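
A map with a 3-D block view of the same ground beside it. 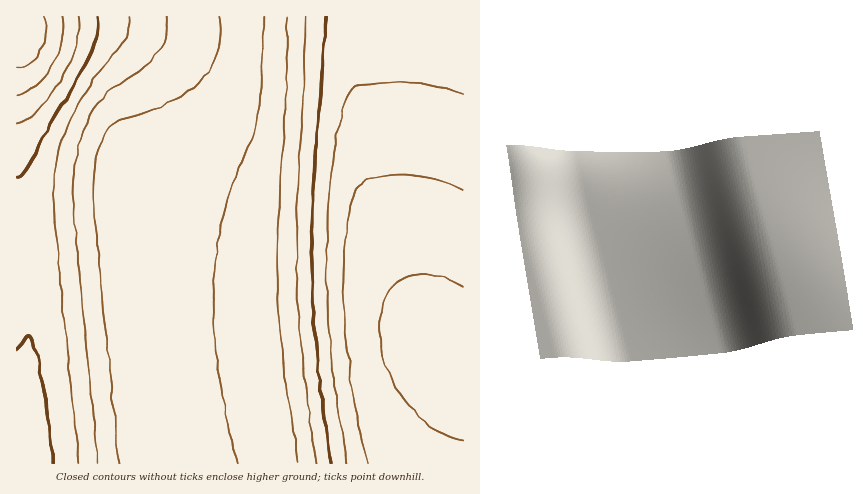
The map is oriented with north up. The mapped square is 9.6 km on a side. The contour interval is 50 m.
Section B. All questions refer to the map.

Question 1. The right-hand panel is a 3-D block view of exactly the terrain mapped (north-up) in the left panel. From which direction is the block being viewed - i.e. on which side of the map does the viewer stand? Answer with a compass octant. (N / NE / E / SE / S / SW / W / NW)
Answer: S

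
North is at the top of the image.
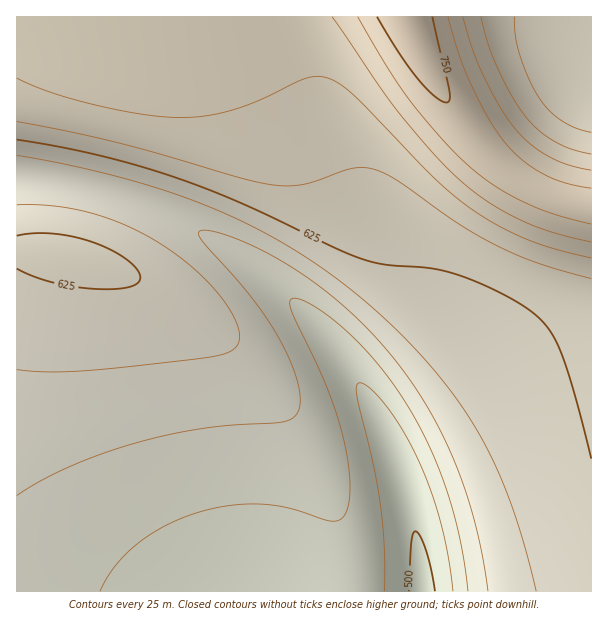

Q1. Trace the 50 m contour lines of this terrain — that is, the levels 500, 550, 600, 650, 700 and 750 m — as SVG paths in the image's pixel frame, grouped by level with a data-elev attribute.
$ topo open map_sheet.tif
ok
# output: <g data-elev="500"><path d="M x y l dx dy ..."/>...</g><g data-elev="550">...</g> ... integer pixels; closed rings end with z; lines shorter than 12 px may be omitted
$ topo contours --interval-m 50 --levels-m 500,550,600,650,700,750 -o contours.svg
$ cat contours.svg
<g data-elev="500"><path d="M409 591l2-49 2-8 3-3 4 5 6 15 9 40"/></g><g data-elev="550"><path d="M100 591l15-25 22-22 27-17 33-14 30-7 28-2 32 4 43 13 9-1 6-5 4-12 1-18-2-21-4-24-8-27-10-27-35-75-1-9 1-3 3-1 11 3 15 9 33 27 31 35 27 39 21 41 16 43 13 47 7 49"/></g><g data-elev="600"><path d="M17 370l28 2 36-1 126-14 16-3 10-4 5-6 2-8-2-9-5-12-19-27-28-26-33-23-33-16-33-11-34-6-36-1"/><path d="M17 155l53 10 56 14 44 13 43 16 40 19 38 21 36 24 35 27 35 31 31 33 28 35 20 31 19 35 15 36 13 42 13 49"/></g><g data-elev="650"><path d="M591 132l-16-4-14-8-12-9-10-13-11-20-9-25-4-18-1-18"/><path d="M17 121l99 21 123 35 33 8 15 1 13-1 15-4 36-12 12-2 11 2 22 11 62 43 39 23 42 17 52 16"/></g><g data-elev="700"><path d="M591 170l-24-5-18-8-18-12-15-16-16-22-18-35-10-24-9-31"/><path d="M332 17l67 96 36 43 27 26 29 22 31 17 30 11 39 10"/></g><g data-elev="750"><path d="M377 17l22 36 18 25 18 19 8 5 4 0 3-3-1-9-17-73"/></g>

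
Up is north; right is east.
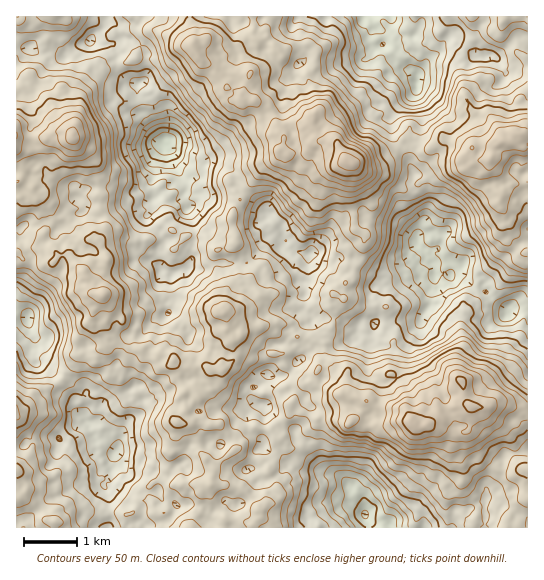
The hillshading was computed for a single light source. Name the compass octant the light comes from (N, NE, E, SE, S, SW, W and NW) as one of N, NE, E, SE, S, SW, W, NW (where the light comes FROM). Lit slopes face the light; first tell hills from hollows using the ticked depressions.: NW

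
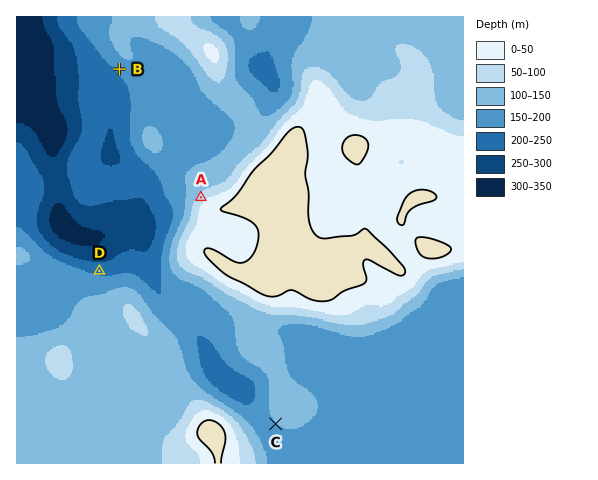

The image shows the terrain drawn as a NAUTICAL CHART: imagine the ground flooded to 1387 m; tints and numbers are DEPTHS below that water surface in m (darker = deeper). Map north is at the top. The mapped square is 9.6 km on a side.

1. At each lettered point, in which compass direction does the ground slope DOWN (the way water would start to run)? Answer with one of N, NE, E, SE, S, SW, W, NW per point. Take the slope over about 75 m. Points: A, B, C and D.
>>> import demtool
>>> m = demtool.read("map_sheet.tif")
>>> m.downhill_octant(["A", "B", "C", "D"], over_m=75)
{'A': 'NW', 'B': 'SW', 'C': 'SW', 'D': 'N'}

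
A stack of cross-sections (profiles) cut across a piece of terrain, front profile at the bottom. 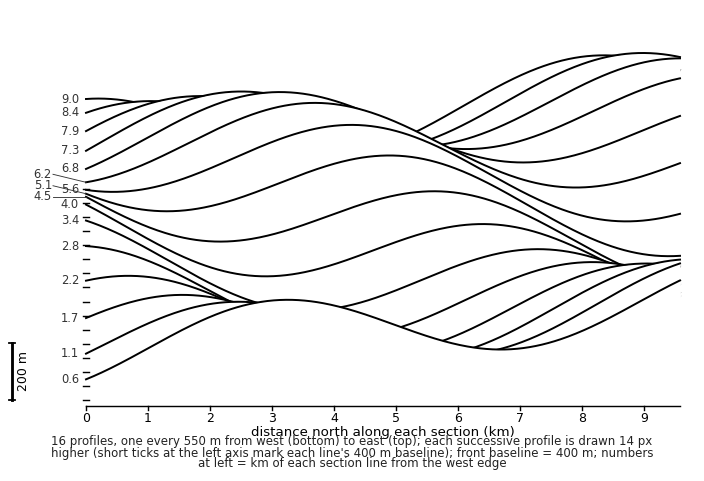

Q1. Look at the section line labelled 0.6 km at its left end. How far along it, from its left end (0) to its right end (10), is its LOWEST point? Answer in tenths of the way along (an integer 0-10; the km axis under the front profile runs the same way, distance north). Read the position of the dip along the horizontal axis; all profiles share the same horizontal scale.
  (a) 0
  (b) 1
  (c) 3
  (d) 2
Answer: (a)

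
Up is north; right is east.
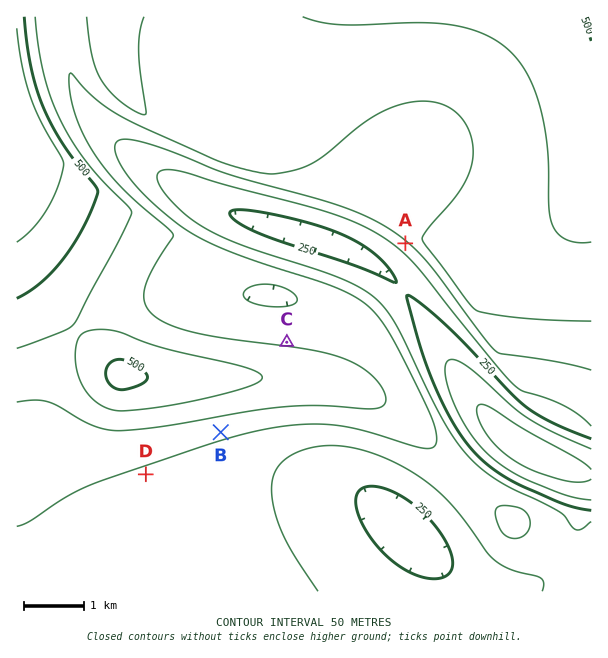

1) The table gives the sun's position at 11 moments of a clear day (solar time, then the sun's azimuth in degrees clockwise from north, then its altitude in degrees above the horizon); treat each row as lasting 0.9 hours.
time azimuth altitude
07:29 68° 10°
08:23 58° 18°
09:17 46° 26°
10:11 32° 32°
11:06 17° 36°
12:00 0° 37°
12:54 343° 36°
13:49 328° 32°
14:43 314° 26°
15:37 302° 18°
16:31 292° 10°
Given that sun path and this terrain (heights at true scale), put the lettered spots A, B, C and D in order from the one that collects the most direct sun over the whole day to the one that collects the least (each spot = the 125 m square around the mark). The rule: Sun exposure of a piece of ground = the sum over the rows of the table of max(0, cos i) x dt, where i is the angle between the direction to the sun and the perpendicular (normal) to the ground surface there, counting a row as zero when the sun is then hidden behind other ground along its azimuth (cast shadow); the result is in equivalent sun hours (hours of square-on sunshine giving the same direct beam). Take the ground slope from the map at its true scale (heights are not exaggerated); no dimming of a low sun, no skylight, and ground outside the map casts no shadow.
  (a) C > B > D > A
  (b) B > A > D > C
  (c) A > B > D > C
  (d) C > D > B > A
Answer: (d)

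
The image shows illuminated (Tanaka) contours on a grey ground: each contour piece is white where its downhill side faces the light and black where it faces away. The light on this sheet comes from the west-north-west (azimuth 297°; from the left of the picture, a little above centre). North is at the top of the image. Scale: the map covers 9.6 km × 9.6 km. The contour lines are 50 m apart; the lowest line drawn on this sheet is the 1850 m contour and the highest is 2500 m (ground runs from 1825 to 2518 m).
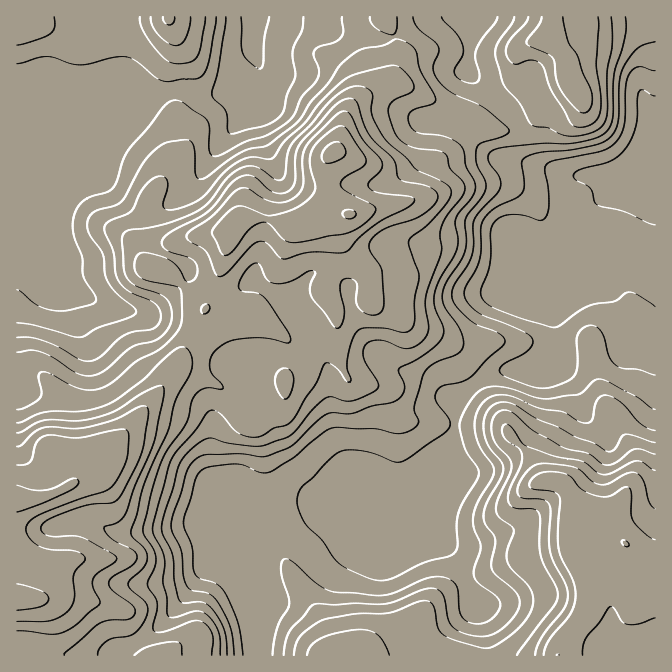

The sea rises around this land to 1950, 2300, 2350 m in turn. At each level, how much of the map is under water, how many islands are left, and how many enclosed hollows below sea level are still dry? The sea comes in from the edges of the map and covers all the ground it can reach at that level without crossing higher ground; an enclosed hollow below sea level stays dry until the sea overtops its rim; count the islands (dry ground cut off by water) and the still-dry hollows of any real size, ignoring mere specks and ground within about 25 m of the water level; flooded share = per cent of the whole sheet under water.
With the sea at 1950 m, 10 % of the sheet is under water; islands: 0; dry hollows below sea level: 0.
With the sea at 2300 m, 85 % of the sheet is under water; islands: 1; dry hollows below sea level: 0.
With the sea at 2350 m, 92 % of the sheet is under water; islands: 1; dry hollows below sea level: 0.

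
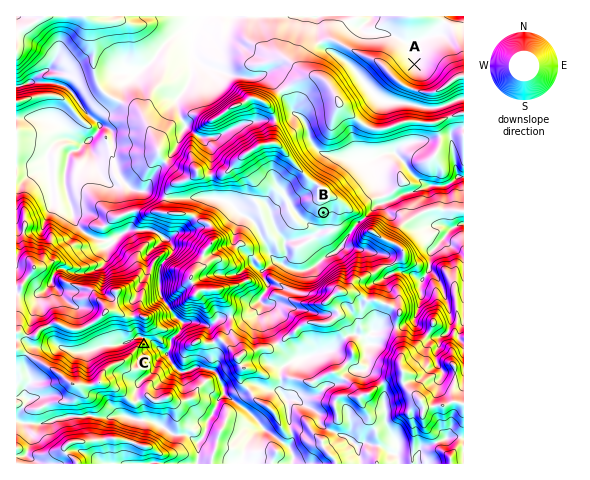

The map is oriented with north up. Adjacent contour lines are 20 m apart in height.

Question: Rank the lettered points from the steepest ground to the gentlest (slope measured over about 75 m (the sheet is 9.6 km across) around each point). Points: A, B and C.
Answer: C B A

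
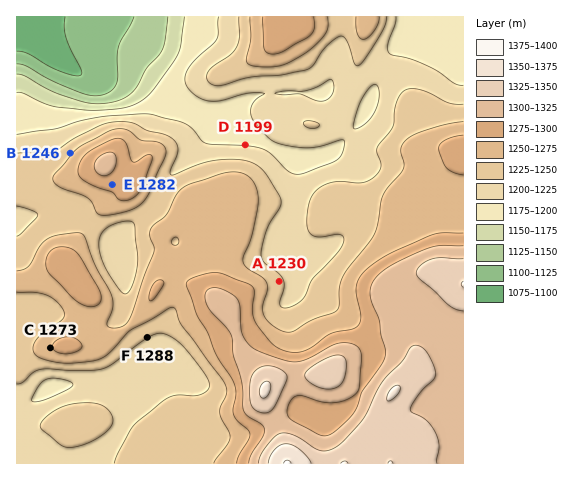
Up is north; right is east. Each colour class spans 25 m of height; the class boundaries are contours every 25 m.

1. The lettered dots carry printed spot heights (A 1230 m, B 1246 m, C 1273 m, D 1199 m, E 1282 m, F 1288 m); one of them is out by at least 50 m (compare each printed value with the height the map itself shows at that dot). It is F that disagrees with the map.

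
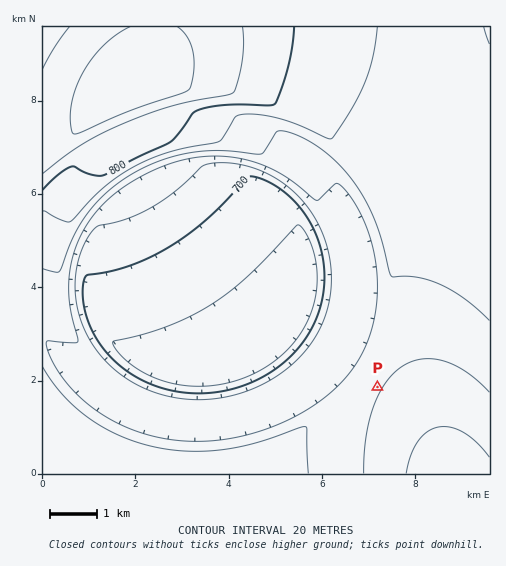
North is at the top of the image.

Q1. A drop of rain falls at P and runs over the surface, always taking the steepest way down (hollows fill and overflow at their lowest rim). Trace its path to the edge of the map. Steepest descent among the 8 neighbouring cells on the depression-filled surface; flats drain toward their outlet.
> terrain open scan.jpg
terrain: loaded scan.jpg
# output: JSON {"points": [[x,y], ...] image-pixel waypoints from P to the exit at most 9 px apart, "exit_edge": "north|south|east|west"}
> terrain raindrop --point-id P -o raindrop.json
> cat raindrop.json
{"points": [[377, 387], [387, 396], [396, 406], [405, 415], [415, 424], [424, 434], [433, 443], [440, 452], [444, 462], [446, 471], [447, 473]], "exit_edge": "south"}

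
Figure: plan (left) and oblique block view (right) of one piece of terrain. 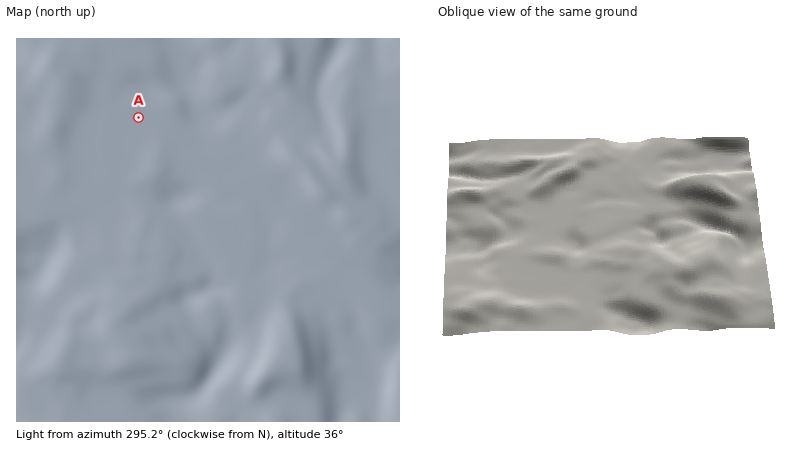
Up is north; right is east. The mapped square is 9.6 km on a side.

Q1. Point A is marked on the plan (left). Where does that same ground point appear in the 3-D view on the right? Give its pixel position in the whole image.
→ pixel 511 266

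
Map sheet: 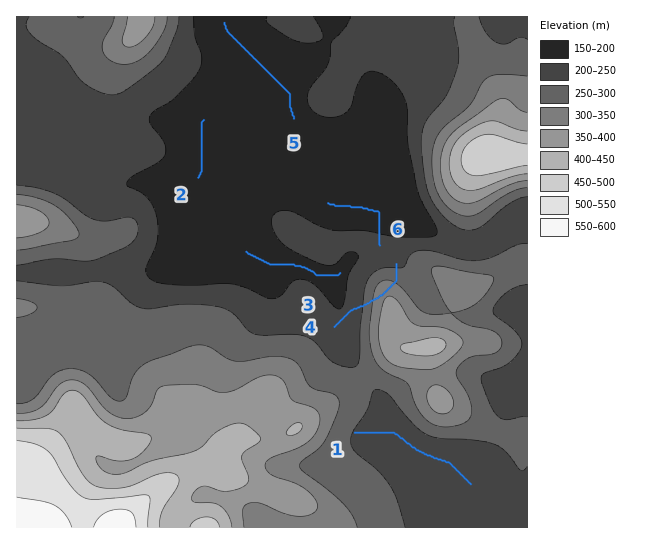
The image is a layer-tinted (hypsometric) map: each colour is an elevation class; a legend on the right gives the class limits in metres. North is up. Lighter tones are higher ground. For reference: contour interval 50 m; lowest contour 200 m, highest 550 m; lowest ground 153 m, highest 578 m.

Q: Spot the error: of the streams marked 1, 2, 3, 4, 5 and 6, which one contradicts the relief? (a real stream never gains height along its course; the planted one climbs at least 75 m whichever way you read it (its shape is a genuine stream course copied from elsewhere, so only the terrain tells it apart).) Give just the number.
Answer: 4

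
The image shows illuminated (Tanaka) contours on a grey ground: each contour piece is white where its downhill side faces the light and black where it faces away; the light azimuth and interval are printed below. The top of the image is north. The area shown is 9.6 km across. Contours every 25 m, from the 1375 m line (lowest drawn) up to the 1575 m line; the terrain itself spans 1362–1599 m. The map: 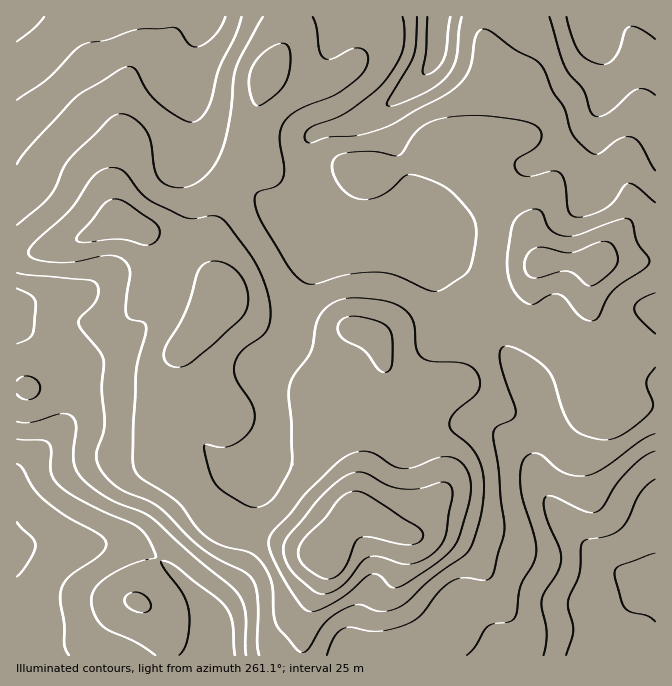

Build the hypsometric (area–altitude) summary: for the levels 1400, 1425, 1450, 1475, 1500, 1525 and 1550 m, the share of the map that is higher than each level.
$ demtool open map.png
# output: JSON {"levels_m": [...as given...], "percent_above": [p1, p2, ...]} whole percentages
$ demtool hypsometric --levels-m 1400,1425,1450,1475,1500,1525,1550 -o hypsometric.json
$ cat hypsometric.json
{"levels_m": [1400, 1425, 1450, 1475, 1500, 1525, 1550], "percent_above": [94, 86, 74, 51, 26, 8, 3]}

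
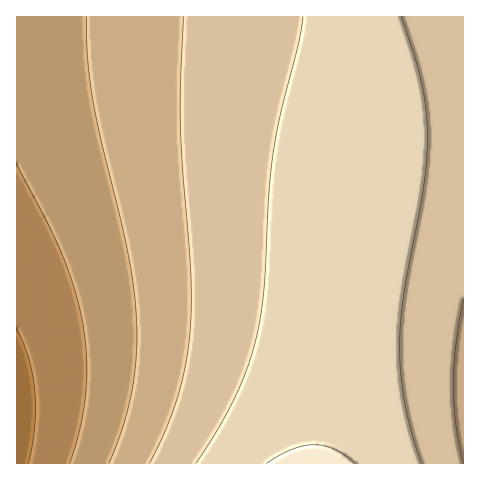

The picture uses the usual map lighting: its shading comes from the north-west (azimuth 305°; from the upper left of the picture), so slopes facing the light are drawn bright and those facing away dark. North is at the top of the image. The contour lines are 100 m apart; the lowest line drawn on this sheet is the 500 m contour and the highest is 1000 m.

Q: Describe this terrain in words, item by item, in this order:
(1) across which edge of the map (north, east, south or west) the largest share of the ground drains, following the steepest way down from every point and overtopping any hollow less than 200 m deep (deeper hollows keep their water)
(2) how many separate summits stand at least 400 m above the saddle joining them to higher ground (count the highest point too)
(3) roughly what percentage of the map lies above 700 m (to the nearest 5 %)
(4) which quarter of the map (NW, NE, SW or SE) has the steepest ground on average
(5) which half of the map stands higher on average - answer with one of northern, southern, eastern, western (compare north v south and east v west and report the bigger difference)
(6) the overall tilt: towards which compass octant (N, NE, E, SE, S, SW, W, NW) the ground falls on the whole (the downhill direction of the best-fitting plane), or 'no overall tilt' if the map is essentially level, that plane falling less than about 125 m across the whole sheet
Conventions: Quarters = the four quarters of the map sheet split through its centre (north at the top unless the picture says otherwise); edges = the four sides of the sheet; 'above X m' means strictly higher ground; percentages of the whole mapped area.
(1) Drainage is mainly to the west: more ground falls towards that edge than towards any other.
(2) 1 summit rises at least 400 m above its surroundings.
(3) About 80 % of the map lies above 700 m.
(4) The south-west quarter is the steepest part of the map.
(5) On average the eastern half of the map is the higher ground.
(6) The general tilt is down to the west (the land rises towards the east).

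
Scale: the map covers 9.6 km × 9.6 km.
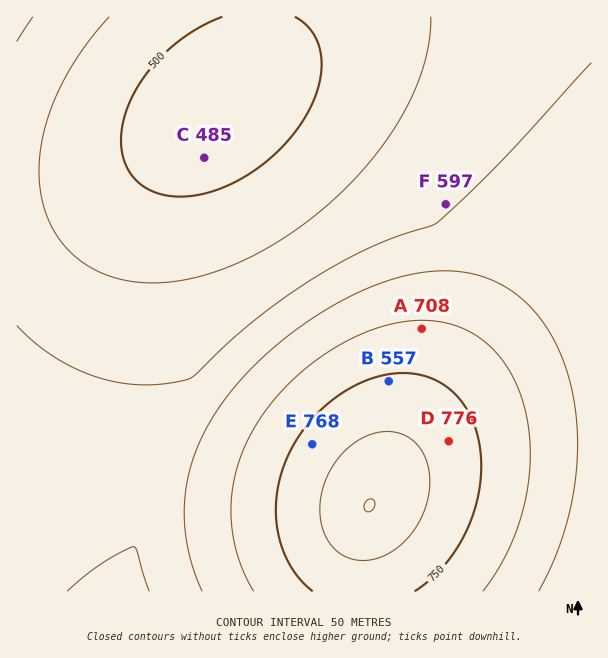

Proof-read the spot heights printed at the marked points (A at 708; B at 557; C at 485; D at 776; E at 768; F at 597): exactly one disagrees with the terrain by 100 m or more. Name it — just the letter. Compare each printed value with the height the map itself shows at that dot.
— B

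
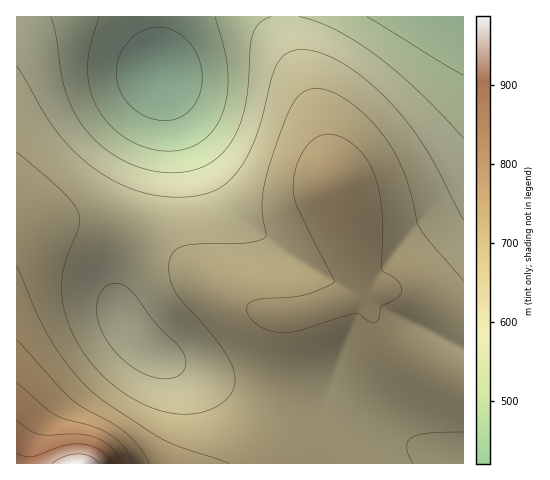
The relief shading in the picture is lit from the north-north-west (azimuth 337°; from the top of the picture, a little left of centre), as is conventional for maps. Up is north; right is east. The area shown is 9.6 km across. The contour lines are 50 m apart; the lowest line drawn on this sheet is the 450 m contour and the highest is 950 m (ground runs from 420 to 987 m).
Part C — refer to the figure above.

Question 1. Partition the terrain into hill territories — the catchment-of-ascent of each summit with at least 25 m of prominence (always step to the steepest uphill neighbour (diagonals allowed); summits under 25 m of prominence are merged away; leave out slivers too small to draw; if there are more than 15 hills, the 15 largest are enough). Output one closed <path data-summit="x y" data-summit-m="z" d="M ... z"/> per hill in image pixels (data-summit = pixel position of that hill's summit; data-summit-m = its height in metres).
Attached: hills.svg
<path data-summit="335 188" data-summit-m="745" d="M463 16l-304 0 2 92-3 19-15 68-19 56-6 29 1 31 13 24 12 12 14 10 58 24 32 8 37 6 42 1 5-2 28 22 31 19 46 20 26 8z"/><path data-summit="76 463" data-summit-m="987" d="M158 16l-142 1 0 446 447 1-72-29-31-19-28-22-5 2-42-1-37-6-32-8-58-24-14-10-12-12-13-24-1-31 6-29 19-56 15-68 3-43z"/>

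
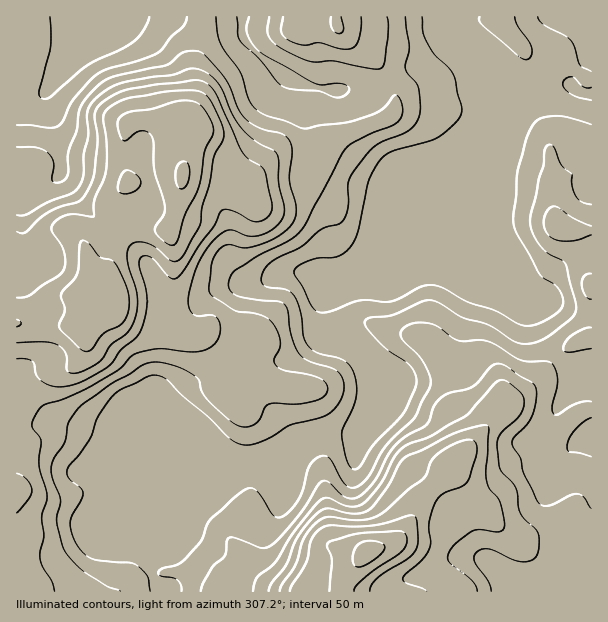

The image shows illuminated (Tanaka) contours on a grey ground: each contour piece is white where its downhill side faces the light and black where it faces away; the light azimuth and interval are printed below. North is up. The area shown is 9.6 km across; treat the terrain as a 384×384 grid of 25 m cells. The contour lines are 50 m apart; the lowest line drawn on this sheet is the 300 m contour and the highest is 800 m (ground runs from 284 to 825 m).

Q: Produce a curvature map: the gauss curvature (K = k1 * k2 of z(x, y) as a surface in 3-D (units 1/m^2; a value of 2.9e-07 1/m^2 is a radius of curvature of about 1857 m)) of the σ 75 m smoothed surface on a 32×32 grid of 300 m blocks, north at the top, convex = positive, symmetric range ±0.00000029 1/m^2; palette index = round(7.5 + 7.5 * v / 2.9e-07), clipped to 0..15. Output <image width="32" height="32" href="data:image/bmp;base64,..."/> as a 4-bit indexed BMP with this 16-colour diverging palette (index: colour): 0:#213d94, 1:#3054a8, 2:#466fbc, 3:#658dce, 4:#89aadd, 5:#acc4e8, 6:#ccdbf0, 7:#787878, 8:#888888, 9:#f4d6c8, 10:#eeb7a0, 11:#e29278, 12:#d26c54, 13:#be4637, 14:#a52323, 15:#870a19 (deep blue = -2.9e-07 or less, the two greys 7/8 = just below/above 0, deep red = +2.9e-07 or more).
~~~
<image width="32" height="32" href="data:image/bmp;base64,Qk12AgAAAAAAAHYAAAAoAAAAIAAAACAAAAABAAQAAAAAAAACAAATCwAAEwsAABAAAAAAAAAAlD0hAKhUMAC8b0YAzo1lAN2qiQDoxKwA8NvMAHh4eACIiIgAyNb0AKC37gB4kuIAVGzSADdGvgAjI6UAGQqHAHeHaIeIiHQ+hwTnd8pHd4d4d4d2dod2pid8hlZah3eId1qoeIh3eFbpX59FepeHiIeMiHeIi3d2/yhHaGWWdodmeId4h2d4izG1RDqXt4d3ykR3eIeHiJwg+VZUg2l5iHbpd3iId3d3ZP96d5dniodll3h4iHdXh2a4b1mseHd3d4d4iIiGeHhkh1d4u06HeGh3iId4mKl3dXeIRWQJV3iHVmqId3qXeJpXiYqGjad4ZXh6fJdoeGm+d4qBeaxVeIiJtml2Z4d1eEd6hndXZXiKtqZ1eIZ3c9hYd3h3Z2Vogz15M5bGbKiHd2qYaImoiXaIfLV3iFiJV3lomXhoirCGeXukVmeoh5l2mXeId3rMiJR4iQN4h3WYd4dmeHh3TYnGdb94rEaYh3d3d3iIhlI3eIQE+XxodmiHeHd3d3mWOcpZZ4dwf8Znh3iIh3Zv1aWAKHlDhnrUZ5iIiId3d3p33Hmmn2V4eXd4iIiHd3VomJp1d4yIeoiIeJiHeHeHd4g2dXh2Rjd1eGeod3eIiniHaImId+UmlHhWh2h3d3qHeXPvpnvoyoh4d6xYhndnh2lkeqecx5iYeJd5d4d3doiHh1Z3hWRnh2iXJ3h3d3eId4dXh4Mnd3d4dniHeIeId3h4iIl2WJOcaJaJeIiHh3eId4eIh2h2qk62d4d3h4l3"/>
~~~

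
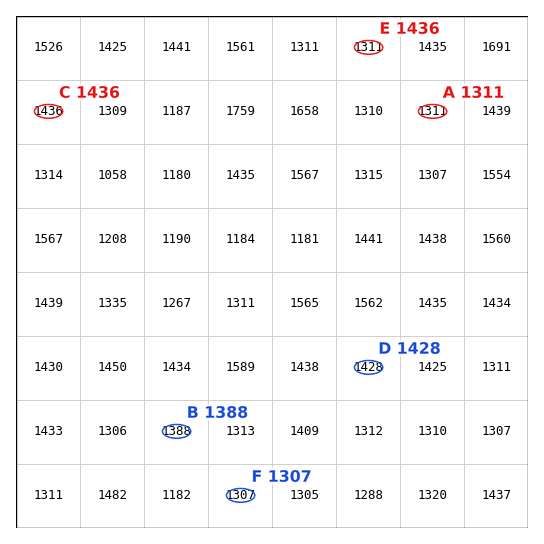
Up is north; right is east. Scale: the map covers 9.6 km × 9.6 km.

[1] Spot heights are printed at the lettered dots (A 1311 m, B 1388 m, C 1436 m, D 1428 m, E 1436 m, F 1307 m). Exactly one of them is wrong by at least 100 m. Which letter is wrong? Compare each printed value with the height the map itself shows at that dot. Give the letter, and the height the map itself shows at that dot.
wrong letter E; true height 1311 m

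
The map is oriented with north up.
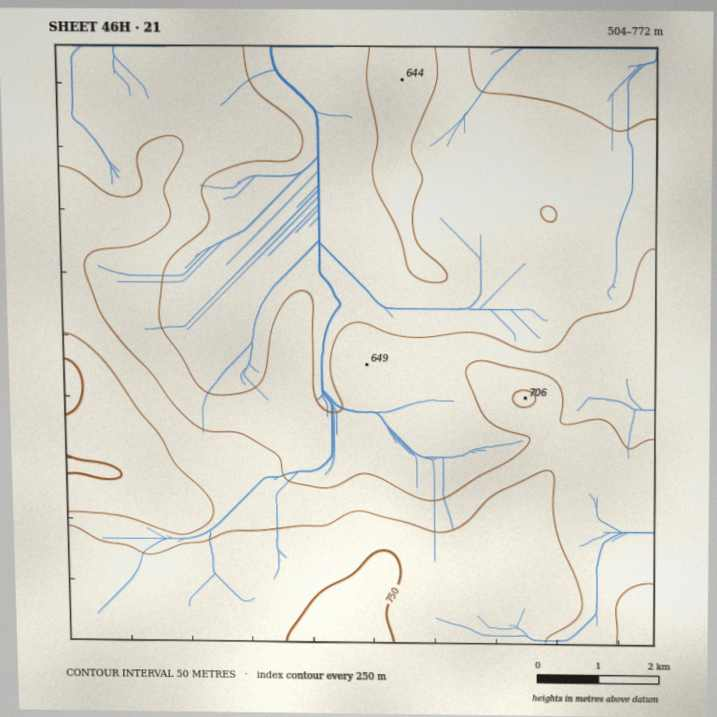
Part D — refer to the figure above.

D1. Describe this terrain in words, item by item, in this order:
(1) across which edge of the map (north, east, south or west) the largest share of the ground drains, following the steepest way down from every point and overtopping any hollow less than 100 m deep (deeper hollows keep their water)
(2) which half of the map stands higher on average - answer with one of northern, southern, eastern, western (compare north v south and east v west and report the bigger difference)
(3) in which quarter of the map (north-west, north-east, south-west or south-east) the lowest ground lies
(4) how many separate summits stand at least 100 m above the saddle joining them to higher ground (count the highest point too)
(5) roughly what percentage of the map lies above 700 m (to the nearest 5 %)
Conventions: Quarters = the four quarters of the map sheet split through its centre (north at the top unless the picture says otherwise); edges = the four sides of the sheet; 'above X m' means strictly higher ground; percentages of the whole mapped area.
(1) Most of the ground drains across the northern edge.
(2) Taken as a whole, the southern half is higher than the northern.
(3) The lowest point lies in the north-east quarter of the map.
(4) Counting only tops that stand 100 m proud, the map has 1 summit.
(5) Roughly 25 % of the ground is higher than 700 m.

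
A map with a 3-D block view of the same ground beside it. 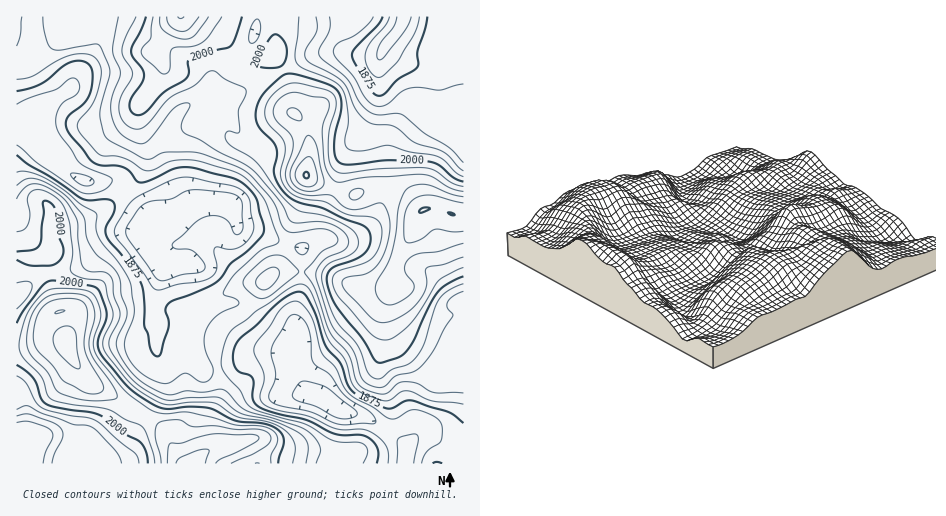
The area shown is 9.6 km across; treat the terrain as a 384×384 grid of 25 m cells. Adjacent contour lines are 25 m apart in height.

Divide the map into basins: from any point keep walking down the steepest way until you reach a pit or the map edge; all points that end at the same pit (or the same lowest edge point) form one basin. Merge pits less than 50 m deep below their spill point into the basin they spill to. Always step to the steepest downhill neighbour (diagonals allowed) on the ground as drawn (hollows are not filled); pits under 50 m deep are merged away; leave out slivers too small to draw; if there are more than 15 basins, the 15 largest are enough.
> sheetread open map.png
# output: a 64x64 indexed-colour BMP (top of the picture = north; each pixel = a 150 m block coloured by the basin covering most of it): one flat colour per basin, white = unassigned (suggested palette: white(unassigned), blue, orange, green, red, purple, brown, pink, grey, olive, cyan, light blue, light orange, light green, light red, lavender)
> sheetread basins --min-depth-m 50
<image width="64" height="64" href="data:image/bmp;base64,Qk12CAAAAAAAAHYAAAAoAAAAQAAAAEAAAAABAAQAAAAAAAAIAAATCwAAEwsAABAAAAAAAAAA////ALR3HwAOf/8ALKAsACgn1gC9Z5QAS1aMAMJ34wB/f38AIr28AM++FwDox64AeLv/AIrfmACWmP8A1bDFAERERERERERERERERBEiIiIiIiIiIiIiIiIiIiIiIiIiRERERERERERERERBERIiIiIiIiIiIiIiIiIiIiIiIiJERERERERERERERBERESIiIiIiIiIiIiIiIiIiIiIiIkREREREREREREREERERIiIiIiIiIiIiIiIiIiIiIiIiREREREREREREREEREREiIiIiIiIiIiIiIiIiIiIiIiJEREREREREREREERERESIiIiIiIiIiIiIiIiIiIiIiIkREREREREREREERERERIiIiIiIiIiIiIiIiIiIiIiIiRERERERERERBEREREREiIiIiIiIiIiIiIiIiIiIiIiJERERERERERBERERERERIiIiIiIiIiIiIiIiIiIiIiIkREREREREQREREREREREiIiIiIiIiIiIiIiIiIiIiIiREREREREQRERERERERESIiIiIiIiIiIiIiIiIiIiIiJEREREREERERERERERERIiIiIiIiIiIiIiIiIiIiIiIkREREREEREREREREREREiIiIiIiIiIiIiIiIiIiIiIiREREREERERERERERERESIiIiIiIiIiIiIiIiIiIiIiJEREREERERERERERERERIiIiIiIiIiIiIiIiIiIiIiIkREREQREREREREREREREiIiIiIiIiIiIiIiIiIiIiIiRERERBERERERERERERESIiIiIiIiIiIiIiIiIiIiIiIiIkRBERERERERERERERIiIiIiIiIiIiIiIiIiIiIiIiIiIiEREREREREREREREiIiIiIiIiIiIiIiIiIiIiIiIiIiERERERERERERERESIiIiIiIiIiIiIiIiIiIiIiIiIiERERERERERERERERESIiIiIiIiIiIiIiIiIiIiIiIiIhEREREREREREREREREiIiIiIiIiIiIiIiIiIiIiIiIiERERERERERERERERERIiIiIiIiIiIiIiIiIiIiIiIiIRERERERERERERERERESIiIiIiIiIiIiIiIiIiIiIiIREREREREREREREREREREiIiIiIiIiIiIiIiIiIiIiIhERERERERERERERERERESIiIiIiIiIiIiIiIiIiIiIiEREREREREREREREREREREiIiIiIiIiIiIiIiIiIiIiIRERERERERERERERERERERIiIiIiIiIiIiIiIiIiIiIhERERERERERERERERERERESIiIiIiIiIiIiIiIiIiIiERERERERERERERERERERERIiIiIiIiIiIiIiIiIiIiIREREREREREREREREREREREiIiIiIiIiIiIiIiIiIiIhERERERERERERERERERERERIiIiIiIiIiIiIiIiIiIiEREREREREREREREREREREREiIiIiIiIiIiIiIiIiIiIRERERERERERERERERERERESIiIiIiIiIiIiIiIiIiIhEREREREREREREREREREREREiIiIiIiIiIiIiIiIiIiERERERERERERERERERERERESIiIiIiIiIiIiIiIiIiIRERERERERERERERERERERERIiIiIiIiIiIiMjMzESERERERERERERERERERERERERESIiIiIiIiIiMzMzMRERERERERERERERERERERERERERIiIiIiIiIiMzMzMxEREREREREREREREREREREREREREiIjMzMyIjMzMzMzERERERERERERERERERERERERERERIzMzMzMzMzMzMzMRERERERERERERERERERERERERERMzMzMzMzMzMzMzMxERERERERERERERERERERERERESIjMzMzMzMzMzMzMzERERERERERERERERERERERERIiIiMzMzMzMzMzMzMzMRERERERERERERERERERERESIiIiIzMzMzMzMzMzMzMxEREREREREREREREREREREiIiIiIjMzMzMzMzMzMzMzEREREREREREREREREREREiIiIiIiMzMzMzMzMzMzMzMRERERERERERERERERERESIiIiIiIzMzMzMzMzMzMzMxERERERERERERERERERERIiIiIiIzMzMzMzMzMzMzMzEREREREREREREREREREREiIiIiIzMzMzMzMzMzMzMzMREREREREREREREREREREREREREzMzMzMzMzMzMzMzMxERERERERERERERERERERERERETMzMzMzMzMzMzMzMzERERERERERERERERERERERERERMzMzMzMzMzMzMzMzMREREREREREREREREREREREREREzMzMzMzMzMzMzMzMxERERERERERERERERERERERERETMzMzMzMzMzMzMzMzERERERERERERERERERERERERETMzMzMzMzMzMzMzMzMhERERERERERERERERERERERERMzMzMzMzMzMzMzMzMyIhEREREREREREREREREREzMRMzMzMzMzMzMzMzMzMzIiEREREREREREREREREREzMzMzMzMzMzMzMzMzMzMzMiIiERERERERERERERERETMzMzMzMzMzMzMzMzMzMzMyIiIhERERERERERERERETMzMzMzMzMzMzMzMzMzMzMzIiIiIiERERERERERERETMzMzMzMzMzMzMzMzMzMzMzMiIiIiIhEREREREREREzMzMzMzMzMzMzMzMzMzMzMzMyIiIiIiEREREREREREzMzMzMzMzMzMzMzMzMzMzMzMz"/>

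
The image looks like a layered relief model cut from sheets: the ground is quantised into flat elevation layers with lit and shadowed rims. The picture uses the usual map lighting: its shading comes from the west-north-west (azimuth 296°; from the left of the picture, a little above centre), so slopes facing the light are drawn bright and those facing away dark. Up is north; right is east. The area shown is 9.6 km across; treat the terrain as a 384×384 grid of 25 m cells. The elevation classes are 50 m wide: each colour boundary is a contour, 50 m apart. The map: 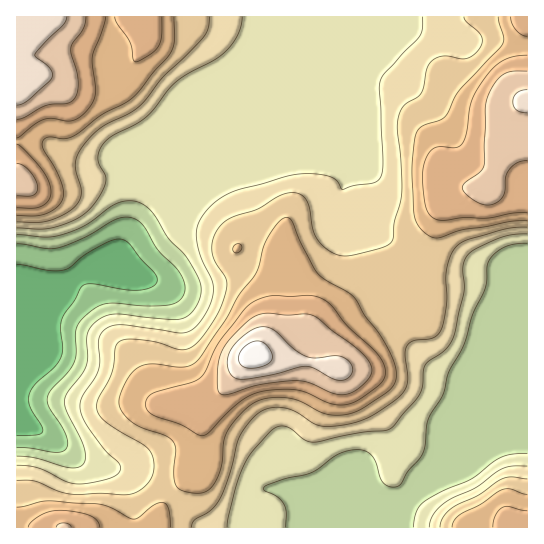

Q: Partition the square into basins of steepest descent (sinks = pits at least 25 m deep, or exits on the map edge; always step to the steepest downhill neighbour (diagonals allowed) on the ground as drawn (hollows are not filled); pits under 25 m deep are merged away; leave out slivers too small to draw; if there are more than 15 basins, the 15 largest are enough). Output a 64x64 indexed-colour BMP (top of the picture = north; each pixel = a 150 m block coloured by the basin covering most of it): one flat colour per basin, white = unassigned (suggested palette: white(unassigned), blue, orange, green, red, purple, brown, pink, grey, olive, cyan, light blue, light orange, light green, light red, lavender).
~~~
<image width="64" height="64" href="data:image/bmp;base64,Qk12CAAAAAAAAHYAAAAoAAAAQAAAAEAAAAABAAQAAAAAAAAIAAATCwAAEwsAABAAAAAAAAAA////ALR3HwAOf/8ALKAsACgn1gC9Z5QAS1aMAMJ34wB/f38AIr28AM++FwDox64AeLv/AIrfmACWmP8A1bDFABERERERERERESIiIiIiIiIiIiIiIiIiIiIiIiIiIiIiERERERERERERIiIiIiIiIiIiIiIiIiIiIiIiIiIiIiIREREREREREREiIiIiIiIiIiIiIiIiIiIiIiIiIiIiIhERERERERERERIiIiIiIiIiIiIiIiIiIiIiIiIiIiIiERERERERERERESIiIiIiIiIiIiIiIiIiIiIiIiIiIiIREREREREREREREiIiIiIiIiIiIiIiIiIiIiIiIiIiIhERERERERERERERIiIiIiIiIiIiIiIiIiIiIiIiIiIiERERERERERERERESIiIiIiIiIiIiIiIiIiIiIiIiIiIRERERERERERERERIiIiIiIiIiIiIiIiIiIiIiIiIiIhEREREREREREREREiIiIiIiIiIiIiIiIiIiIiIiIiIiERERERERERERERESIiIiIiIiIiIiIiIiIiIiIiIiIiIRERERERERERERERIiIiIiIiIiIiIiIiIiIiIiIiIiIhEREREREREREREREiIiIiIiIiIiIiIiIiIiIiIiIiIiERERERERERERERESIiIiIiIiIiIiIiIiIiIiIiIiIiIRERERERERERERERIiIiIiIiIiIiIiIiIiIiIiIiIiIhERERERERERERERESIiIiIiIiIiIiIiIiIiIiIiIiIiEREREREREREREREREiIiIiIiIiIiIiIiIiIiIiIiIiIRERERERERERERERERIiIiIiIiIiIiIiIiIiIiIiIiIhERERERERERERERERESIiIiIiIiIiIiIiIiIiIiIiIiEREREREREREREREREREiIiIiIiIiIiIiIiIiIiIiIiIRERERERERERERERERESIiIiIiIiIiIiIiIiIiIiIiIhERERERERERERERERERESERERIiIiIiIiIiIiIiIiIiEREREREREREREREREREREREREiIiIiIiIiIiIiIiIiIRERERERERERERERERERERERERIiIiIiIiIiIiIiIiIhEREREREREREREREREREREREREiIiIiIiIiIiIiIiIiERERERERERERERERERERERERERIiIiIiIiIiIiIiIiIRERERERERERERERERERERERERESIiIiIiIiIiIiIiIhERERERERERERERERERERERERERESIiIiIiIiIiIiIiEREREREREREREREREREREREREREREiIiIiIiIiIiIiIREREREREREREREREREREREREREREREiIiIiIiIiIiIhERERERERERERERERERERERERERERERIiIiIiIiIiIiERERERERERERERERERERERERERERERERESIiIiIiIiIREREREREREREREREREREREREREREREREREiIiIiIiIhERERERERERERERERERERERERERERERERERIiIiIiIiEREREREREREREREREREREREREREREREREREiIiIiIiIRERERERERERERERERERERERERERERERERESIiIiIiIhERERERERERERERERERERERERERERERERERIiIiIiIiERERERERERERERERERERERERERERERERERESIiIiIiIRERERERERERERERERERERERERERERERERERIiIiIiIhEREREREREREREREREREREREREREREREREREiIiIiIiERERERERERERERERERERERERERERERERERESIiIiIiIREREREREREREREREREREREREREREREREREREiIiIiIhEREREREREREREREREREREREREREREREREREREREiIiERERERERERERERERERERERERERERERERERERERESIiIREREREREREREREREREREREREREREREREREREREREiIhERERERERERERERERERERERERERERERERERERERESIiERERERERERERERERERERERERERERERERERERERERIiIREREREREREREREREREREREREREREREREREREREREiIhERERERERERERERERERERERERERERERERERERERERIiEREREREREREREREREREREREREREREREREREREREREiIRERERERERERERERERERERERERERERERERERERERERIhEREREREREREREREREREREREREREREREREREREREREiERERERERERERERERERERERERERERERERERERERERERIRERERERERERERERERERERERERERERERERERERERERERERERERERERERERERERERERERERERERERERERERERERERERERERERERERERERERERERERERERERERERERERERERERERERERERERERERERERERERERERERERERERERERERERERERERERERERERERERERERERERERERERERERERERERERERERERERERERERERERERERERERERERERERERERERERERERERERERERERERERERERERERERERERERERERERERERERERERERERERERERERERERERERERERERERERERERERERERERERERERERERERERERERERERERERERERERERERERERERERERERERERERERERERERERERERERERERERERERERERERERERERERERERERERERERERERERERERER"/>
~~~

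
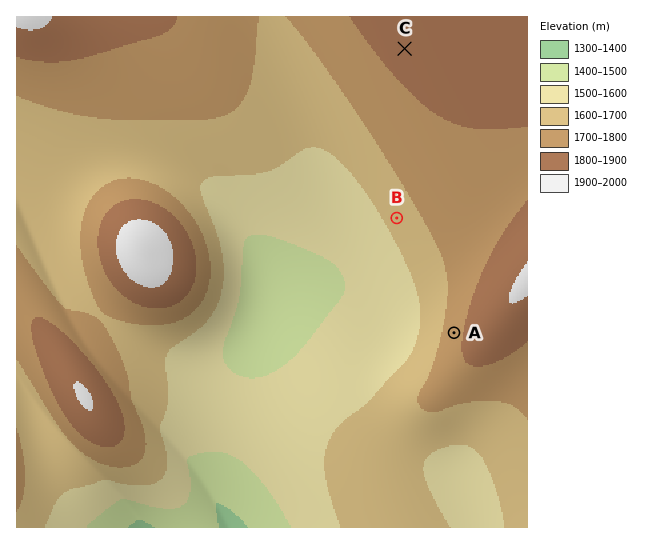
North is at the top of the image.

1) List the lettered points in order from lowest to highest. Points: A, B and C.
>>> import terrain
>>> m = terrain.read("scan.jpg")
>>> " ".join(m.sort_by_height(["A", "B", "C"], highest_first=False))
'B A C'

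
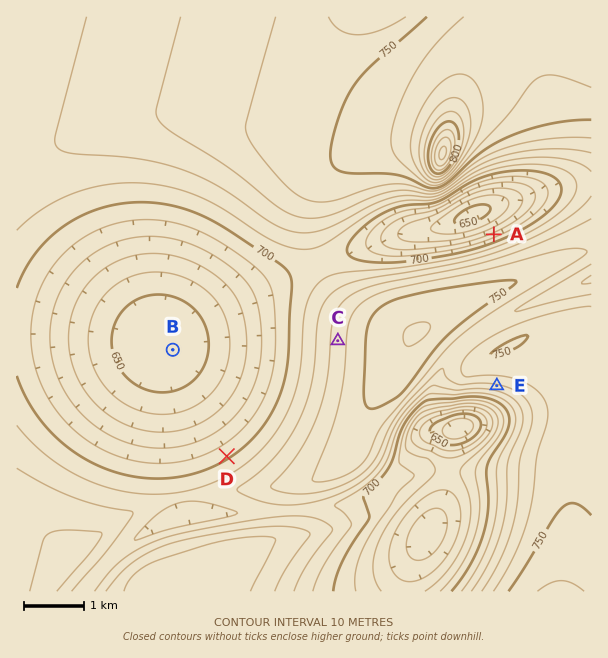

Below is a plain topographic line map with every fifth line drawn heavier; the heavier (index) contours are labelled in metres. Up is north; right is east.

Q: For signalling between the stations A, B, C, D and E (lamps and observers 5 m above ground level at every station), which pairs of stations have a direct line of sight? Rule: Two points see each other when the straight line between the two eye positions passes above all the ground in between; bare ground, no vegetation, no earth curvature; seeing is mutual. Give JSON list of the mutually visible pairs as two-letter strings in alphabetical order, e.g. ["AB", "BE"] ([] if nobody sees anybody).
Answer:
["BC", "BD", "CD"]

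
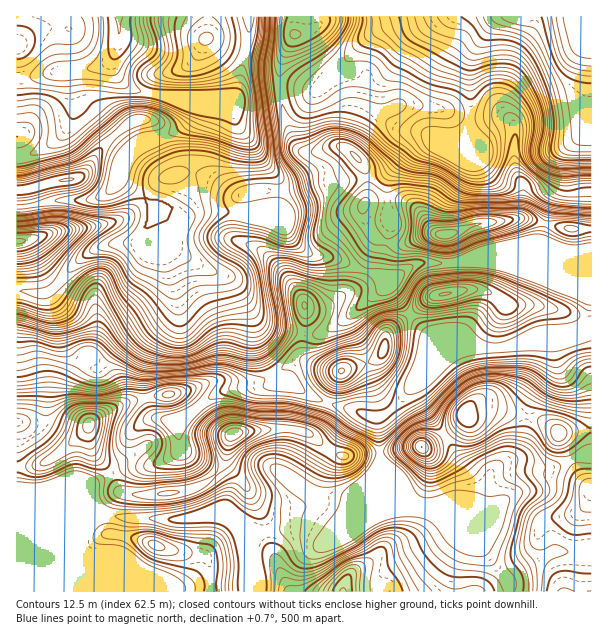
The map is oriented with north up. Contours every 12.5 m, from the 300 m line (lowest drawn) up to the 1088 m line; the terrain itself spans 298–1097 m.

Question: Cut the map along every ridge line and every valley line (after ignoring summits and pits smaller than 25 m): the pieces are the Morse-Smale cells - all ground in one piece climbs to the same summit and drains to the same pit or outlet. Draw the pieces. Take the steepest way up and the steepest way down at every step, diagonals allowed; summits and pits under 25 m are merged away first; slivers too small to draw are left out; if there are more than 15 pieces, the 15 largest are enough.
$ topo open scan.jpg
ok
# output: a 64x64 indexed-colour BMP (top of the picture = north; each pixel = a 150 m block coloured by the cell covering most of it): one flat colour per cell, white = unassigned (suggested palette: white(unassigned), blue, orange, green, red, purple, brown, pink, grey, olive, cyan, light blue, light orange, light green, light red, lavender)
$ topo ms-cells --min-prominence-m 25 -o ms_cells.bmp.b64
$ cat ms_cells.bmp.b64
<image width="64" height="64" href="data:image/bmp;base64,Qk12CAAAAAAAAHYAAAAoAAAAQAAAAEAAAAABAAQAAAAAAAAIAAATCwAAEwsAABAAAAAAAAAA////ALR3HwAOf/8ALKAsACgn1gC9Z5QAS1aMAMJ34wB/f38AIr28AM++FwDox64AeLv/AIrfmACWmP8A1bDFAAAAAKqqqqqqqqqqqqpmZmZmZmZmZmZmZmZmZmAAAAAAAAAAqqqqqqqqqqqqqmZmZmZmZmZmZmZmZmZmYAAAAAAAAACqqqqqqqqqqqqqZmZmZmZmZmZmZmZmZmbdAAAAAAAAAKqqqqqqqqqqqqpmZmZmZmZmZmZmZmZmbd3dAAAAAAAAqqqqqqqqqqqqqmZmZmZmZmZmZmZmZmbd3d3dAAAAAAAKqqqqqqqqqqqqZmZmZmZmZmZmZmZmbd3d3d3d3QAAAAqqqqqqqqqqqqqmZmZhFmZmZmZmZm3d3d3d3d3dAAAAAKqqqqqqqqqqoRERERERZmZmZmZm3d3d3d3d3d0AAAAAChERERERGqEREREREREWZmZmZm3d3d3d3d3d3VVVVVVRERERERERERERERERERZmZmZg3d3d3d3d3d3dVVVVVREREREREREREREREREREWZmZgAAAAzd3d3d3d1VVVVVERERERERERERERERERERZmZgAAAADN3d3d3d3VVVVVVREREREREREREREREREREWZmAAAAAM3d3d3d3dVVVVVVVRERERERERERERERERERFmAAAAAMzN3d3d3d1VVVVVVVVVVRERERERERERERERERAAAAAMzMzNAAAN3VVVVVVVVVVVVRERERERERERERERAAAAAAzMzMwAAAAAVVVVVVVVVVVVEREREREREREREREAAAAAzMzMzAAAAAARVVVVVVVVVVUREREREREREREREQAAAADMzMzMAAAAABEVVVVVVVVVVRERERERERERERERAAAADMzMzMzAAAAAERVVVVVVVVEREREREREREREREREAAADMzMzMzMAAAAARFVVVVVVVUREREREREREREREYiIgADMzMzMzMwAAAABEVVVVVVVUREREREREREREYiIiIiIAMzMzMzMzMAAAAERVVVVVVVREREREREREREYiIiIiIiMzMzMzMzMwAAAARFVVVVVVVERERERERERGIiIiIiIiIjMzMzMzMzMAAABEVVVVVVVURERERERERiIiIiIiIiIiIzMzMzMzMzAAAERVVURFVVVERERERERGIiIiIiIiIiIiMzMzMzMzMAAAREVURERVVURERERERGIiIiIiIiIiIiIjMzMzMzMwAABERVREREVVREREREREYiIiIiIiIiIiIiLu7u7vMzAAAERFRERERFVURERERERiIiIiIiIiIiIi7u7u7u7vMwAAREVERERERVVERERERGHd3d3iIiIiIi7u7u7u7u7u7sBERURERERERVRERERGHd3d3d3iIiIi7u7u7u7u7u7u7EREREREREREVEREREXd3d3d3d4iIi7u7u7u7u7u7u7sREREREREREREREREXd3d3d3d3eIi7u7u7u7u7u7u7u///ERERERERERERERd3d3d3d3d3iLu7u7u7u7u7u7uw///xERERERERERERd3d3d3d3d3d7u7u7u7u7u7u7AAD///8REREREREREXd3d3d3d3d3eZmbu7u7u7u7uwAAAP////ERERERERF3d3d3d3d3d3mZmZmbubu7u7sAAAAA/////xERERERd3d3d3d3d3mZmZmZmZmZmZmZkAAAAAD//////xERERd3d3d3d3d5mZmZmZmZmZmZmZmZmQAAAP/////////xF3d3d3d3d3mZmZmZmZmZmZmZmZmZAAAA//////////F3d3d3d3d3mZmZmZmZmZkiIpmZmZmQAAD/////////8Xd3d3d3d5mZmZmZmZmZkiIiIiIiIiAAAP/////////3MzMzMzMzM5mZmZmZmZkiIiIiIiIiIAAAAAAAAP////MzMzMzMzMzOZmZmZIiIiIiIiIiIiIiAAAAAAAAAP/zMzMzMzMzMzMzOZmZkiIiIiIiIiIiIiIAAAAAAAAADzMzMzMzMzMzMzMzM5mSIiIiIiIiIiIiIgAAAAAAAAADMzMzMzMzMzMzMzMzMzRCIiIiIiIiIiIiIAAAAAAAAAAzMzMzMzMzMzMzMzMzREQiIiIiIiIiIiIgAAAAAAAAADMzMzMzMzMzMzMzMzNEREIiIiIiIiIiIiAAAAAAAAAAMzMzMzMzMzMzNERDRERERCIiIiIiIiIiIAAAAAAAAAMzMzMzMzMzMzM0REREREREQiIiIiIiIiIiIAAAAAAAMzMzMzMzMzMzM0REREREREREREQiIiIiIiIiAAAAAAAzMzMzMzMzMzMzRERERERERERERCIiIiIiIiIAAAAAAzMzMzMzMzMzMzNEREREREREREREIiIiIiIiIgAAAAAzMzMzMzMzMzMzM0REREREREREREQiIiIiIiIiAAAAAzMzM+7u7u7u4zM0RERERERERERERCIiIiIiIiIAAAADMzPu7u7u7u7gAAAAAEREREREREREIiIiIiIiIgAAAAMzPu7u7u7u7uAAAAAABEREREREREQiIiIiIiIiAAAAAAM+7u7u7u7u4AAAAAAARERERERERCIiIiIiIiIAAAAAAA7u7u7u7u7gAAAAAAAEREREREREQiIiIiIiIgAAAAAADu7u7u7u7u4AAAAAAABERERERERCIiIiIiIiAAAAAAAO7u7u7u7u7gAAAAAAAAREREREREQiIiIiIiIAAAAAAADu7u7u7u7uAAAAAAAAAARERERERCIiIiIiIgAAAAAAAO7u7u7u7u4AAAAAAAAAAABEREREQiIiIiIi"/>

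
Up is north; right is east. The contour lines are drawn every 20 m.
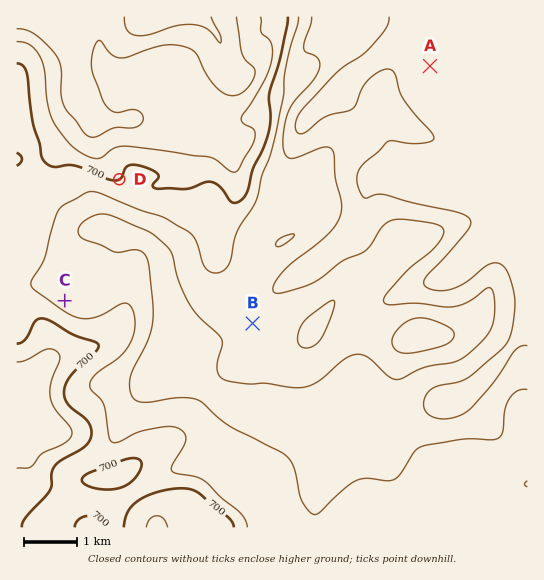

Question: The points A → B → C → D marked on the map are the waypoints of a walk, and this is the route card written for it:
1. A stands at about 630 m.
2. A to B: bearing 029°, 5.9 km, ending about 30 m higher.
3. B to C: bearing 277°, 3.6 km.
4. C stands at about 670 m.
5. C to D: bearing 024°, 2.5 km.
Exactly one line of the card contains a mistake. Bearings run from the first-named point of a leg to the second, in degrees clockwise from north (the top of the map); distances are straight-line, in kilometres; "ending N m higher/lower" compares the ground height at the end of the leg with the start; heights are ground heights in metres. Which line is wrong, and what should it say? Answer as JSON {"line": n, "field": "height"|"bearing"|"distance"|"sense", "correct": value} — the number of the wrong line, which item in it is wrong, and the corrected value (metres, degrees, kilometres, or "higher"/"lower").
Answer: {"line": 2, "field": "bearing", "correct": 215}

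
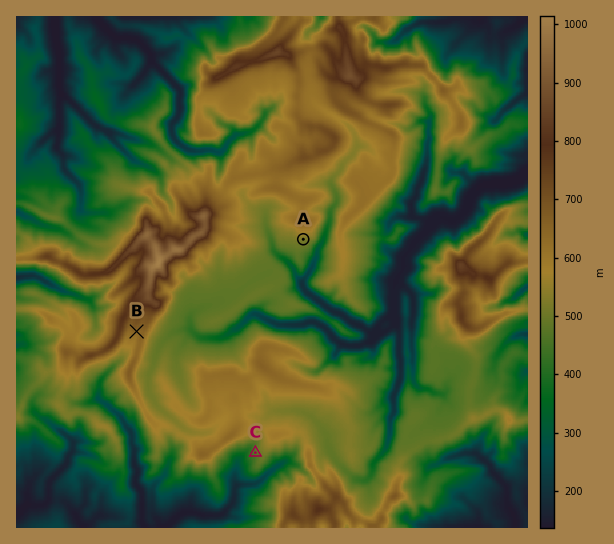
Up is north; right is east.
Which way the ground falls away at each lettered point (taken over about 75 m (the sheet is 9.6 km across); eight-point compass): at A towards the S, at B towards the S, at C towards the W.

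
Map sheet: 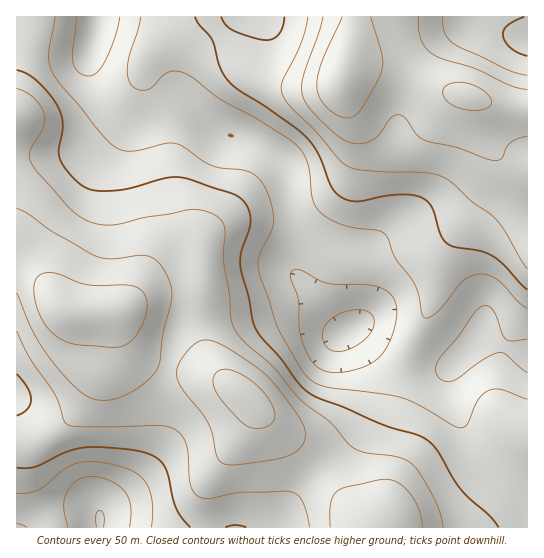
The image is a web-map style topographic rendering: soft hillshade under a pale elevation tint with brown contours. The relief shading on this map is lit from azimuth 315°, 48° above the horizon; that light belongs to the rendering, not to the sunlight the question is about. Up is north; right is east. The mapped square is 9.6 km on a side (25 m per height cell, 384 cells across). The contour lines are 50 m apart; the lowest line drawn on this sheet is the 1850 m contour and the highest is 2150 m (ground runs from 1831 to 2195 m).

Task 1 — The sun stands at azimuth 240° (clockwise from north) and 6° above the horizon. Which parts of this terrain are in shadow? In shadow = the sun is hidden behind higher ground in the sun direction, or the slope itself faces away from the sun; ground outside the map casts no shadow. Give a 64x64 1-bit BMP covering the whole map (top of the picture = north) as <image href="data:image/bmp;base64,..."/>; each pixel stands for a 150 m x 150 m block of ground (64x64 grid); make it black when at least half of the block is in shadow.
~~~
<image width="64" height="64" href="data:image/bmp;base64,Qk0+AgAAAAAAAD4AAAAoAAAAQAAAAEAAAAABAAEAAAAAAAACAAATCwAAEwsAAAIAAAAAAAAA////AAAAAAAAAAAAAAA8AAAAAAAAAD4AAAAAAAAAfgAAAAAAAAB/AAAAAAAAAP8AAAAAAAAA/4AAAAAAAAD/gAAAAAAAAH+AAAAAAAAADwAAAAAAAAAAAAAAAAAAAAAAAAAAAAAAAAAAAAAAAAAAAAAAAAA/gAAAAAAAAH/AAAAAAAAA/+AAAAAAAAH/8AAAAAAAA//4AAAAAAAH//gAAAAAAA///AAAAAAAH//8AAAAAAA///wAAAAAAD///AAAAAAAP//8AAAAAAA///wAAAAAAD///AAAAAAAH//8AAAAAAAf//gAAAAAQD//4AAAAABAP/gAAAAAAAB/8AAAAAAAAH/gAAAAAAAAf+AAAAAAAAB/4AAAAAAAAD/AAAAAAAAAH4AAAAAAAAADAAAAAAAAAAAAAAAAAAAAAAAAAAADAAAHAAAAAAcAAAeAAAAABwAAA4AAAAAPgAADgAAAAB8AAAAAAAAAHwABAAAAAAAOAAOAAAAAAAAAAQAAAAAAAAAAAAAAAAAAAAAAAAAAAAAAAAAAAAAAHgAAAAAAAAA/AAAAAAAAAH+AAAAAAAAA/8AAAAAAAAD/4AAAAAAADP/gAAAAAAA/f+AAAAAAAP8/4AAAAAAB/w/gAAAAAAf/A+AAAAAAD/8AwAAAAAAP/wEAAAAAAA/AA4AAAAAADgADgAAAAAAAAA=="/>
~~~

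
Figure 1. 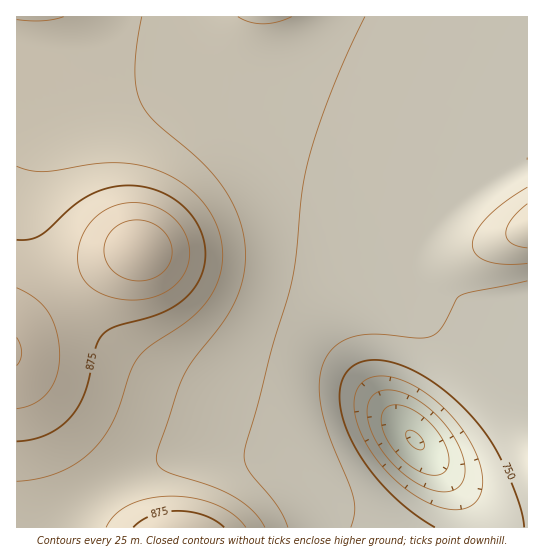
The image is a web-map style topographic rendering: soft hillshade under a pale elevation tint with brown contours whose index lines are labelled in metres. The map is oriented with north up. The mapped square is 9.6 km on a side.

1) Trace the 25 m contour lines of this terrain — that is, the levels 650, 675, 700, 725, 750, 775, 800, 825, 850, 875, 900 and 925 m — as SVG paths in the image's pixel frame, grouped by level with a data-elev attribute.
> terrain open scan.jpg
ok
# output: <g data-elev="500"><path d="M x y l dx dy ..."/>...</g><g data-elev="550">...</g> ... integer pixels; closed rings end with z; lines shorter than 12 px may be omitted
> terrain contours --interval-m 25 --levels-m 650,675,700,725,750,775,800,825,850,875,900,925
<g data-elev="650"><path d="M417 449l-6-4-4-6-1-5 1-3 4-1 4 2 8 9 1 4 0 4-3 1z"/></g><g data-elev="675"><path d="M434 475l-11-2-11-6-11-9-10-11-6-12-4-12 1-9 5-7 10-2 14 4 15 10 13 15 8 16 2 13-2 6-3 4z"/></g><g data-elev="700"><path d="M438 491l-15-4-16-10-15-14-13-16-8-17-4-16 2-12 6-9 7-2 9-1 11 2 11 5 22 17 18 21 10 23 2 11-1 9-3 7-6 4-8 3z"/></g><g data-elev="725"><path d="M446 509l-20-7-21-14-20-18-16-21-11-23-4-20 3-16 4-6 5-4 11-4 12 1 13 3 15 7 14 10 14 12 13 14 10 15 8 16 5 15 2 13-2 11-4 8-8 6-11 3z"/></g><g data-elev="750"><path d="M435 527l-25-16-24-22-21-26-15-25-9-25-1-22 2-9 3-8 6-7 7-4 9-3 11 0 13 2 14 5 29 16 28 23 22 25 16 26 18 42 6 28"/></g><g data-elev="775"><path d="M351 527l4-16-2-14-25-64-8-32-1-15 1-12 3-11 6-10 13-12 19-6 20-1 37 4 12-1 5-3 6-5 15-30 5-4 12-3 54-11"/></g><g data-elev="800"><path d="M288 527l-11-22-29-36-3-8-1-10 28-104 20-65 4-28 6-63 8-37 24-68 31-69"/><path d="M527 187l-22 15-19 16-10 15-4 12 1 5 4 5 10 6 18 3 22-1"/></g><g data-elev="825"><path d="M265 527l-12-16-18-13-22-11-46-15-7-5-3-5 1-13 25-72 11-18 30-38 13-24 7-23 1-23-1-16-5-17-7-16-10-16-23-26-45-39-8-10-5-9-5-15-1-18 2-24 5-28"/><path d="M527 204l-16 15-3 7-2 7 1 5 4 5 7 3 9 2"/><path d="M238 17l12 5 13 2 15-2 14-5"/></g><g data-elev="850"><path d="M246 527l-13-13-18-10-21-6-23-2-22 2-19 7-15 9-9 13"/><path d="M17 481l22-3 22-6 18-11 16-14 11-13 8-15 16-46 7-13 11-13 38-25 18-17 9-12 5-12 3-12 2-14-1-13-3-12-12-23-9-10-11-10-24-14-21-7-23-3-25 1-49 8-15-2-13-4"/><path d="M17 20l25 1 22-4"/></g><g data-elev="875"><path d="M224 527l-9-6-11-6-13-3-13-1-13 1-13 3-11 6-8 6"/><path d="M17 441l14-1 14-4 12-7 10-8 10-12 7-14 5-14 6-32 7-14 11-8 44-12 13-6 11-7 10-10 8-11 5-14 1-13-1-13-4-12-6-11-9-10-11-9-12-7-13-4-14-2-21 1-20 6-20 12-33 30-11 4-13 1"/></g><g data-elev="900"><path d="M17 409l17-5 14-11 8-16 4-22-3-23-8-19-14-15-18-10"/><path d="M121 299l22 0 20-6 15-11 10-16 1-9 0-10-6-17-13-15-17-9-11-3-12 0-11 1-10 4-10 6-8 8-7 9-4 10-2 10 0 11 2 9 4 8 5 7 9 6 11 4z"/></g><g data-elev="925"><path d="M17 366l3-7 2-6-2-8-3-7"/><path d="M134 281l15-1 12-6 8-9 3-11-2-12-6-11-11-8-12-3-12 1-12 5-9 9-4 12 1 12 6 10 10 8z"/></g>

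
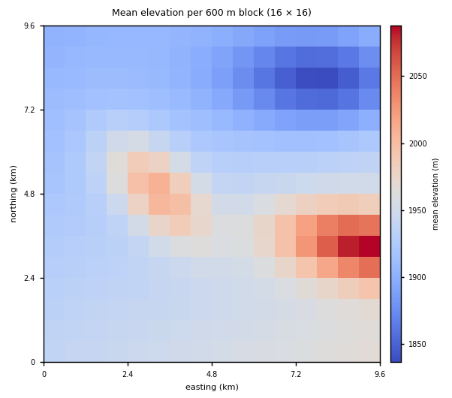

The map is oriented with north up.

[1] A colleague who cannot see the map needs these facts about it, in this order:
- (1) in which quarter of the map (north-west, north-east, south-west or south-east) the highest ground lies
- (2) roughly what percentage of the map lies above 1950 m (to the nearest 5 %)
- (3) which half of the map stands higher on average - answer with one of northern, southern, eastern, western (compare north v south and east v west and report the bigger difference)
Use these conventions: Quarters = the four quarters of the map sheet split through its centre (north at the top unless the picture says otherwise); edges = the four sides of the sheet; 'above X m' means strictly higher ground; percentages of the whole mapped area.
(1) The highest ground is in the south-east quarter.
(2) Roughly 35 % of the ground is higher than 1950 m.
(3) Taken as a whole, the southern half is higher than the northern.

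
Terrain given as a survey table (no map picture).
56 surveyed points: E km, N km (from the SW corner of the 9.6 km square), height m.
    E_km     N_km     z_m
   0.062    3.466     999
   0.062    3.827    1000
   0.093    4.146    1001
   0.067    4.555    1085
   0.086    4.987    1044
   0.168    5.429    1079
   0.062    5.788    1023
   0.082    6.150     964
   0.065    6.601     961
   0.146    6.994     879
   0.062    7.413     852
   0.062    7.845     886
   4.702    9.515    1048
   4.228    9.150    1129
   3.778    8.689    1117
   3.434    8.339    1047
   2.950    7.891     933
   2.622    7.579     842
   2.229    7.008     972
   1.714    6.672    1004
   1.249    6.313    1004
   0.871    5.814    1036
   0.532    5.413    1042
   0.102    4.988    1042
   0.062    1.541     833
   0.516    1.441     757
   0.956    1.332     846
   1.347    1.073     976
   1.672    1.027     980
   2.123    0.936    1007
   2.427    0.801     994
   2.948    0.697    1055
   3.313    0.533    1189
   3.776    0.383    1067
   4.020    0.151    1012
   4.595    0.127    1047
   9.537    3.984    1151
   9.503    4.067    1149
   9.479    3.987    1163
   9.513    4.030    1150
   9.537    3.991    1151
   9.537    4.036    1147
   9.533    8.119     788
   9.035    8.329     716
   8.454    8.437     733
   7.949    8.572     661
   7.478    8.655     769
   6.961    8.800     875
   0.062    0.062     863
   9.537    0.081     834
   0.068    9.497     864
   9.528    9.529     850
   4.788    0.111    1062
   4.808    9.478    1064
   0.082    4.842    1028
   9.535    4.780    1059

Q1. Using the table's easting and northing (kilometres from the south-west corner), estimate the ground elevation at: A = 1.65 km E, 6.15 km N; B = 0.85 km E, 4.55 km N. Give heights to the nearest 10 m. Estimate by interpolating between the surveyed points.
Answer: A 1090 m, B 890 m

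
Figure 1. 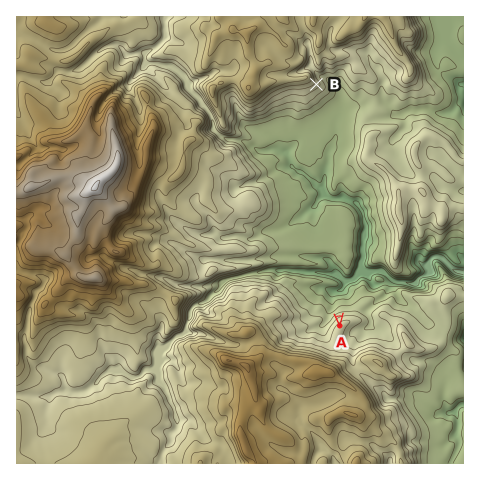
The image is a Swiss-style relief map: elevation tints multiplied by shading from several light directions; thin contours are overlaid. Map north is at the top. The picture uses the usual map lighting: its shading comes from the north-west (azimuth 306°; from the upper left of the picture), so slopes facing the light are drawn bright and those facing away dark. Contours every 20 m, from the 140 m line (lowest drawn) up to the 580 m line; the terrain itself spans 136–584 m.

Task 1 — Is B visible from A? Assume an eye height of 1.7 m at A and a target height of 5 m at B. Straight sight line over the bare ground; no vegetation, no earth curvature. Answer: yes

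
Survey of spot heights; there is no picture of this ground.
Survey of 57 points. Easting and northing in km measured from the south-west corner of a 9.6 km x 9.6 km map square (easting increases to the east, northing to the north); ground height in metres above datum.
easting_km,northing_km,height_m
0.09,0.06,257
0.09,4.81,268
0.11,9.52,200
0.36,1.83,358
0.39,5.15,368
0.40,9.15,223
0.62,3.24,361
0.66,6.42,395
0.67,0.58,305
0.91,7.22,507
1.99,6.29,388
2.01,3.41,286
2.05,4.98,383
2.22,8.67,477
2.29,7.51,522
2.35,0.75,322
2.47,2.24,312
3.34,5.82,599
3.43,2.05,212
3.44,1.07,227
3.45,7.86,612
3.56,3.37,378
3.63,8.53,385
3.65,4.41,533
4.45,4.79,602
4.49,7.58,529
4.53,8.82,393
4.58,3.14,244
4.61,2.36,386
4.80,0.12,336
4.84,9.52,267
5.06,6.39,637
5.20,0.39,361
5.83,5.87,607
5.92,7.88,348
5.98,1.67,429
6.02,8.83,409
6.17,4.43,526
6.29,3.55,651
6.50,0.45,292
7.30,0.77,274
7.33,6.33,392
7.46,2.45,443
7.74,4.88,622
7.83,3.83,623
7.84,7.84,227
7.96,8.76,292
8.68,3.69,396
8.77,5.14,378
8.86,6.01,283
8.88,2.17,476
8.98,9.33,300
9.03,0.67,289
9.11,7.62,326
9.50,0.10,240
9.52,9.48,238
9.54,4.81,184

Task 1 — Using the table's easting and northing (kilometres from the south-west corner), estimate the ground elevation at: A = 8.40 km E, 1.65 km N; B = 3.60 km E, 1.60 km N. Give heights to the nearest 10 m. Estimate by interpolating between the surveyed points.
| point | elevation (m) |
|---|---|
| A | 370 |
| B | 180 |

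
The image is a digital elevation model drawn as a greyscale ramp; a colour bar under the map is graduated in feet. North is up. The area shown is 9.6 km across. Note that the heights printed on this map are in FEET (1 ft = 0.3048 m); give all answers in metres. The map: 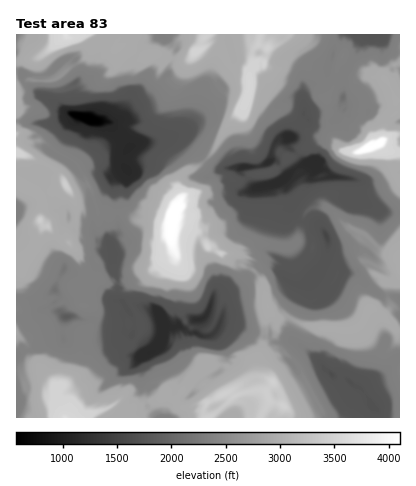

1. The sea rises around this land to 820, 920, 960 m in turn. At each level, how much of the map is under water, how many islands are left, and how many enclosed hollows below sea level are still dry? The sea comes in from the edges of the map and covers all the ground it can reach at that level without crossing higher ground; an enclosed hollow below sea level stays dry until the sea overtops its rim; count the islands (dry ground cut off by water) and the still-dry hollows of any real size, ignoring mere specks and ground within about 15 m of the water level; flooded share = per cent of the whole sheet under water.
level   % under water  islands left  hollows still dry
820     65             1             0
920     89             3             0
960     91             3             0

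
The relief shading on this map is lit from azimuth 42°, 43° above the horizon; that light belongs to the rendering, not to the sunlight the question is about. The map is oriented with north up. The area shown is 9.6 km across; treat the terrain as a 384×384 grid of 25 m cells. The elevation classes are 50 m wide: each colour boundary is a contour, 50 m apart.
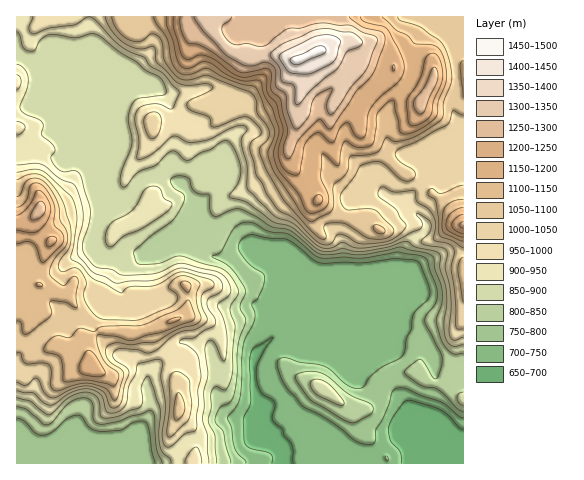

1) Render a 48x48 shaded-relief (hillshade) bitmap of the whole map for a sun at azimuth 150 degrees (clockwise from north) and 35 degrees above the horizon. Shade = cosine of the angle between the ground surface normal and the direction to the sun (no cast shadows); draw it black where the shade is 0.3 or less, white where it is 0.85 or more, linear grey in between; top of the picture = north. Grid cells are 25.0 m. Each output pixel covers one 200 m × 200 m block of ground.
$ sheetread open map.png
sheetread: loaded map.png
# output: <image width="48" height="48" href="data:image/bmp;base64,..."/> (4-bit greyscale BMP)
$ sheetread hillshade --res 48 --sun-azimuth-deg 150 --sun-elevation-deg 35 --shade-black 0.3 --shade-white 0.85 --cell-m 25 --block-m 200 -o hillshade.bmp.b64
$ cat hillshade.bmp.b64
<image width="48" height="48" href="data:image/bmp;base64,Qk32BAAAAAAAAHYAAAAoAAAAMAAAADAAAAABAAQAAAAAAIAEAAATCwAAEwsAABAAAAAAAAAAAAAAABEREQAiIiIAMzMzAERERABVVVUAZmZmAHd3dwCIiIgAmZmZAKqqqgC7u7sAzMzMAN3d3QDu7u4A////AHd4iId3eIdnhViZh1VXhlZ3dniGeIiHiIiIiIiIiIdWqGeZiGVXh2Znd4mHeIiIiIiZiIiZiIczq4iZmYdnh3ZniJqYd3h4iYirqYirupgxfbmIiZh4iHeImZmqmIiIiYicypec7cpQS8qZiZh3iImZqpq7qYiIiamc7JdZ79yCKbu7u6l3eJqqqZmrupmpmbqc/8llzbuVJqurzKmHeImql2aJu7u6h8uK7/64vKiFRpqqvKiIiIiYZUVoq6qpdbuGnv/czcl1RYu6q6iId3ZVRVVomqmHdpqWWL3aisuFRYqpq6h3dlM0VmVWeIh2d4qoZmeGRZunVnmZq6hmZUM1Z2VERWd2eIiahlZ3iavKZniYq7hlVVVWd3dlRFd3iZhnhmZ6zdzNp3iZq7l2Vmd3d3d3ZVZ3q5mFVlZ6u83O/bu5m8qXd3d3d3d3dlZli4mYZmZlVEaL7/7amsuYh3d3d3d3dlZkSHiZiHdTIhESW925iJqpiId3d3d3dlVDJHiJmIdmVVUxAomJqoiZiIh3d3d3d1MhEniZmZiIh4h2RHq7zKmIiIiId3d3d2QhEneZiJqHVVVWd4rMuqqZiIh4iHd3d3ZCInZ3VYhUMgEAAjVnd4iZmIiIiIiId3ZUM3aJc0UzVCIQAAABRnd4iIiamZmZiHZUM4eMxzRVZ2VCAAEjV3ZmeInN3d3cu6hTIoiM/YZ4mIh2Q0VoiHd3iJrf/v//7dynRKl53cp4qqqYdmeJqpmqqpm/7d///rq8qauXisuGiru6mHiIq7q8ypmry5rO/8dIu4rKeLuVV5q7uoeJmrus25q6qYd3mqlBRja8mKqXVGiry5d5uqqaupvcp2VWd4lhAAFpmJmYdUaIq6doq6mYmHjdp1VWd4mDEAE2d4iIiGV3eKl2eZmHeHaKqXZnmYeFMhEjVXiHeYVXd4iXVWh3eIdpu5iIm6ZmRAACNGiHaLl3iYeJZEZ3iZiJzKmIiahmZQADVWiHZZypmqiJhUVmiqmJq7qZh3h3d0NGh2d3dGrLmaqJhlVUaqmJqsy6h3d3d3d4iHd3dTe8qau6l1QxSbmZqszKq6iHd5h3eHd3dkasuZvMp0MgCMuaqqy6veyYh6mHd3d3dlaKqYmt2WVCBs2ruZqpi+/rmHd4h3d3dkV5iIiKzKh0Nryryoqpdq/9umVnd3d3djNGd4mIm6h1RquZy4q5dXzcqph3d3d3djEjVWd3eIZmRZuXvJnLhEnMqLmHd3d3d1M0VmZWeJdXdou3jLmspSXNuLqHd3d3d3dmirqJrNpEiIvKesuayTKduImHd3d3d4iYi+7LvO6TaqrMqLyoumNrqWiHd3d3eIiZed7Kqs7IWbu8yZu4iXRYmHmYd3d4iqp2V7zKmImXVXmry5q5eHVGl4qoiIiImsyVRZuphmVTESR4q6m6d3Q1h3nLqqqYmry3RXmYdmZTIQAkZ3V5d3VGh1e8y7qYiJmnVXiYiHd2QyABEzIlZWZnd1SMy7qXeIiHVXiZmYd3VUIAAiETVVZ3dw=="/>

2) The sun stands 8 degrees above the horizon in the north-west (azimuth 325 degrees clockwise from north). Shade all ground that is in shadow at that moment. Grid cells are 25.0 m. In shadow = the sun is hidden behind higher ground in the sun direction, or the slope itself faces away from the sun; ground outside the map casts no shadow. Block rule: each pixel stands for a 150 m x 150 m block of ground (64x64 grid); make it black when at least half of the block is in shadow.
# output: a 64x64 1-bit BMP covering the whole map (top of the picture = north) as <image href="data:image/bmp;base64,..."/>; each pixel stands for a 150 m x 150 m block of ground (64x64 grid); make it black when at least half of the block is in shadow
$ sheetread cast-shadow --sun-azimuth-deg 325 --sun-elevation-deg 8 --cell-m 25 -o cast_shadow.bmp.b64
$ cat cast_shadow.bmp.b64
<image width="64" height="64" href="data:image/bmp;base64,Qk0+AgAAAAAAAD4AAAAoAAAAQAAAAEAAAAABAAEAAAAAAAACAAATCwAAEwsAAAIAAAAAAAAA////AAAAAAAAH/geDAAAAAB/8x8AAAAAAf/z//gAIAAP//P/+AAGAA//8//4AA8AD//x//gAHwAf//H/8AAfDf//8f/wAA/9///w//AQB/jn/+B/8AAD+OP/8H/wAAEAYf/4f+AAAAAge/g/4AAAADAA/H/wAAAAOAH///AAAAAMB///8AAAAYAP///wAAADQA////AAAAMABH//8AAAAQAAB//gAA8BCAAB/+AAHwAAAAA/4AA/wAAAAH/AAH/wDGAAf8AA//AYYAB/gAP/8ABAAHwAD//wAiAAAAAf//AP8AAAAH//8A/wAAAA///wD/AAAAH///gP87AAJ////+fz/AP////f8/P/g//PH8d/8H+B/58BwT/gH4P/PgAAHuAPh+Y+AAAOQAOHgD4AQAAAAYOAH4EAAAAAAAAP34AAAMAAAAf/wAAA/wAAB/zAAAD/AABP/AcAAH8CAP/8PwAAPz4B/f//AAAefwH///8AAB5/Af///8AADj8A////YAAED8D3vP8AAAAHwPe8fwAAAAOAd7w/AAAAADB3/D9gAAAM8Hv+P+AAAH/we/4f4AAB//Z//x9AAAn/8///DgAAOf/5//sOAAB4/Pn/eQwAAPD+eH+4BA4B8HgAD7gAH8HwAAADuAA/4fAAAAAYAD/gMAAAAAAAH8AAAAAAAAAAAAAAAAAAAA=="/>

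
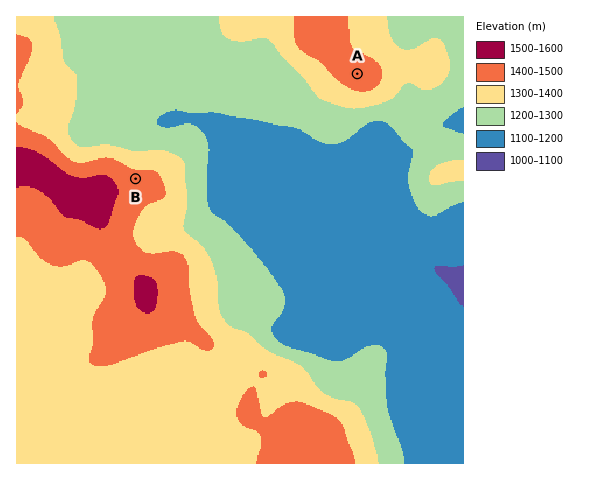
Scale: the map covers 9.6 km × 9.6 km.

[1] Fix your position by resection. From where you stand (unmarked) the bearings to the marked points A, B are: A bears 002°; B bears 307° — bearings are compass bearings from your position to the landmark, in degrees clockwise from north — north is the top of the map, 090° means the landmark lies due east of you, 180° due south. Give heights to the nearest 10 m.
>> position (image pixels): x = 348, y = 339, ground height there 1160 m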